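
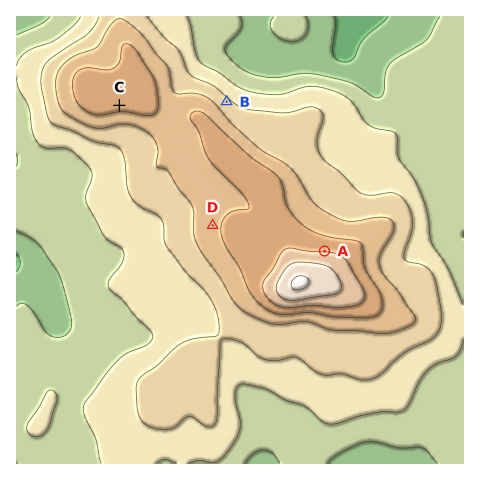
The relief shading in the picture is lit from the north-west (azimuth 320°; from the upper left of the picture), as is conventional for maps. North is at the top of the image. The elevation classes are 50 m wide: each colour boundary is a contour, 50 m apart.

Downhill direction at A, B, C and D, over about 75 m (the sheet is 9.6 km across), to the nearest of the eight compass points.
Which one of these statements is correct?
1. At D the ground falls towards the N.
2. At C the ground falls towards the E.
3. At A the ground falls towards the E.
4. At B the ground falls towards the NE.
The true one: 4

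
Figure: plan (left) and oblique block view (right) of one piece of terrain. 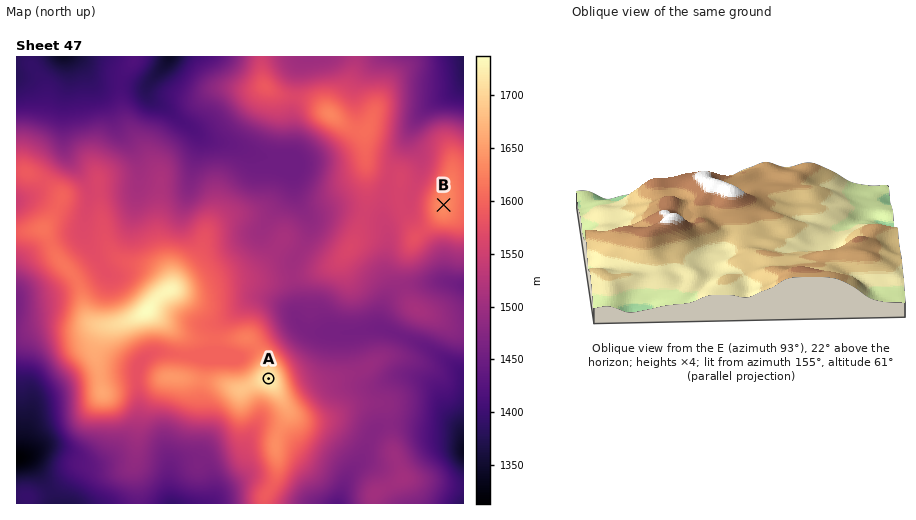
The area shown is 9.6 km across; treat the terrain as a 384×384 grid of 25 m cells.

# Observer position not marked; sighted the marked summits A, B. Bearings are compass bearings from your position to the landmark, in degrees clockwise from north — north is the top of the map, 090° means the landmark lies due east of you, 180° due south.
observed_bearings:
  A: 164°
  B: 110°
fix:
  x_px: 193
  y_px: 113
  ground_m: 1431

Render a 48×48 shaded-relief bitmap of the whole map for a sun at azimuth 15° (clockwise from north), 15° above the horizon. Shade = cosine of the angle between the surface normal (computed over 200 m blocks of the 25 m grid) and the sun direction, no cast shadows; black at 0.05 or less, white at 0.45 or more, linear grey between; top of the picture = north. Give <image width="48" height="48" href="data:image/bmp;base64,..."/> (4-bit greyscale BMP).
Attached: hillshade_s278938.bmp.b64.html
<image width="48" height="48" href="data:image/bmp;base64,Qk32BAAAAAAAAHYAAAAoAAAAMAAAADAAAAABAAQAAAAAAIAEAAATCwAAEwsAABAAAAAAAAAAAAAAABEREQAiIiIAMzMzAERERABVVVUAZmZmAHd3dwCIiIgAmZmZAKqqqgC7u7sAzMzMAN3d3QDu7u4A////AImYdlVVRFZmVERVVVeHZmVVVmeHZWZ3d6qYdlVURFVmVEVVVFiHZVVVZniIdmd3iMuoZVVVRFZmZVVlQ1eGZVVmZ4mZh4mZqsuodmZmZmd3ZmdlM1ZVZlZ3d4mYiau7vJmYh3dmd3eHd3d1RFVFZmZ3d3iHibzMzGd4h2VVZ3d3ZmdlRWVWd2Z3Z3d4iru7qmZmZDNFVmd2ZVVURWZnh2ZmZ3eImqqZmGZlQhEjRWZlVDMzNFZ4dmZ3d3eJmpmZh3dlQhABI1ZUMiEiI0V3ZniYh3d4iIiIh3dlRCEAE1VCERIiIjVVV5u6mId3iIiIdndmVDIRNVUyEjRDI0QzWd3LqYiIiIiHZndlRERGd2UyI1VTNVMSfO3KqZiJmZmHd3ZTIjRoqYZDRWZmeYUkrdypmIiJmZh3eFVCEBR5qYd3iJmazcmK3sqZmId4iYd3iEMhAAN4iIibvLu7zMvP/suqmZh3d3eIhzMhACV3dmeauqmZmZrf/su6qqmYiImYZUQyI0Z2VEVmZnd3dmjP/suqqqqqqpl1RGVERVZlQyISNXiId3nO7bqZmZmqqXZERXZVVmZmVCABR4mJmrvd25iIiIiYdkNFZ3dmd3iamFMkeIiJq83cuYd3dmd2VERniHdmeJve3KdnZVZ4mszLmHd2VVZmVWeJmXZmd5ve7cuXVFeJmaqodmZlRFVmZ4mqqlZWZovLvMy5ZomZmZiHZlVERWZmeJqqqkRERYqqmqvLu8upmYiId2VERnd3d4iZiDMzRpqpiIq83tupmZmYiHZVVnd2ZVZmVTNEaaqYd4ms3tuaqqmZiIh3dmZmVEVVRERWi7qIiZqs3cqaqqqYiImYh3ZmVEVVRERXq6mImqq83LmZqqqYiImZiHd2ZmVUM1VomZiImqqrzKmZmZmYiJmZmIiHd3dCIoiIiIiImqqqu6qqmIiJmZmImYiHeJdCJKqpiIiJqqqqu7u6mIiJqpiIiIiHeIdEVpqph4iJqqqqq7u7qZmZqph3d4h3eIdmeHiIiImJqZmZqqu6q7uqqph2Znd3iIiIiFZ4mqmJmZiJmaqqu7uqqZiHZmZ3iIiZmVZ5vcmJmYiImZmqu6qqmZiHZmZ4iImZmYis7rmaqZiJmpqrupmZiIiHdlZ4iZmZmavN7Kmru6mZqqqrqpiIiId2ZmeImqmIms3dy6vMy6mau6qqmYh3d2ZURWeIq6mIq93cyrzMypmry6qYiHZlVVMiJGeIq7mJvN3dy7zMuZq8y6h3dlQzMyEAJXiImrur3u7cu7zLqazMyodmZTIiMyABWJiImbze/93Luru7qs3cqGZmUyIjRDNGmqmZmZvf/7uqqqqqqsy5h2ZVQyNFZlaKy6qqmZm93amZmZmZmqqYd3ZVRFVWeIm8y6q7qZmau5mZmZmYiZiZmYh3d3d5u7zNyqvMupmJmoiJqpmIiHeKqZmqqpmrzMzMuqvMupiJmXiauqmIiHZ5qpq7upmsuqq7uqq8upiZmXibu6mIiHZ5qpq7qpmrqZmqqqq7y5mZmQ=="/>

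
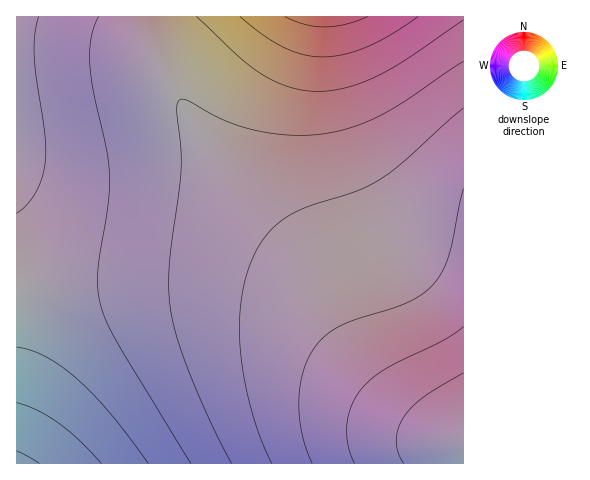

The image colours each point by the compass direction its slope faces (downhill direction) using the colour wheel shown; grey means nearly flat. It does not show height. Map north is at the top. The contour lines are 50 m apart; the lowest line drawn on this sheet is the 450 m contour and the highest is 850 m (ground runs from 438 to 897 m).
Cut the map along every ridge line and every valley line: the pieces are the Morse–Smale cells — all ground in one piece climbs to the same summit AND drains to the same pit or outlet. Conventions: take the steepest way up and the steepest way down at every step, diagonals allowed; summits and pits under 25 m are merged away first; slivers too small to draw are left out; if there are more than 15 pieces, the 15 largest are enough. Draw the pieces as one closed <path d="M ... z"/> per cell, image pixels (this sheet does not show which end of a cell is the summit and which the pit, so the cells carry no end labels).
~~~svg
<path d="M463 16l-312 1 0 11 6 25 27 55 48 66 79 93 34 67 21 34 14 17 31 30 29 17 19 6 5 0z"/><path d="M192 283l-75 1-101 7 1 173 447-1-1-23-31-9-35-21-46-43-27-33-18-18-15-11-18-8-23-7z"/><path d="M151 16l-135 1 0 273 130-7 46 0 46 5 35 9 18 8 15 11 18 18 27 33 46 43 33 20 18 6-20-9-17-12-31-30-14-17-21-34-34-67-79-93-48-66-27-55-4-18z"/>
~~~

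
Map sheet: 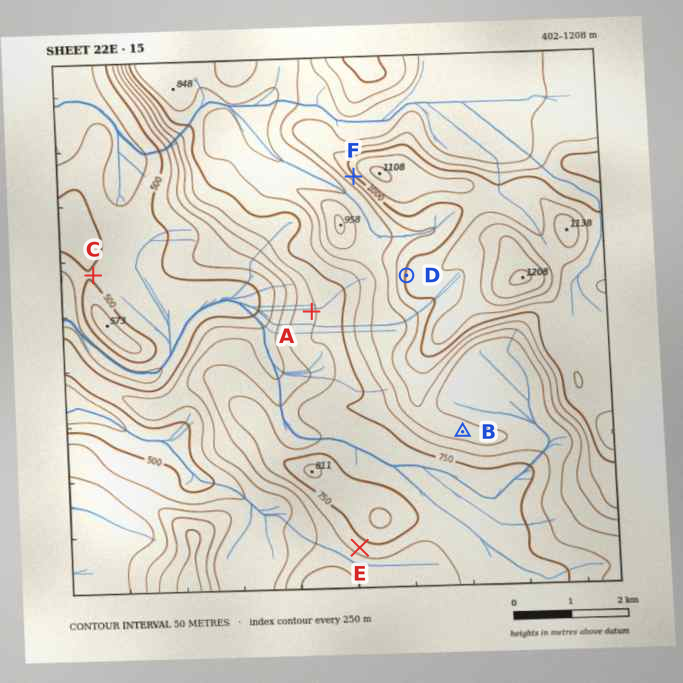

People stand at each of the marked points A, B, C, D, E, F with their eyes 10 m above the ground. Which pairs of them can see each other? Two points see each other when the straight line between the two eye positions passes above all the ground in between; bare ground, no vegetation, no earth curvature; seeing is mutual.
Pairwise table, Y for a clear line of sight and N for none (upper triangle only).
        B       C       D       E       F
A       N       Y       Y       N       N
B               N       N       N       N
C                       Y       N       Y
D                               N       Y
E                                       N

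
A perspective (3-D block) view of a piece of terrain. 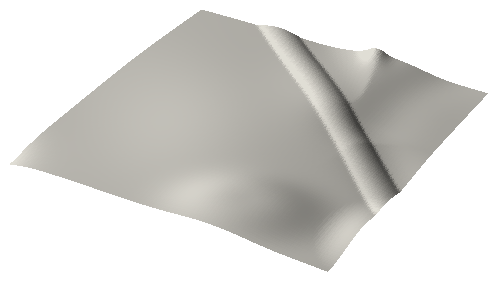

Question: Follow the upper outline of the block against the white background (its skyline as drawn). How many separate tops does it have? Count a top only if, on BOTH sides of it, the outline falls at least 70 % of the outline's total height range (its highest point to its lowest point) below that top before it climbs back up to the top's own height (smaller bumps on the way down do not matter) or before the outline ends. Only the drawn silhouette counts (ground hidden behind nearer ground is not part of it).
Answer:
0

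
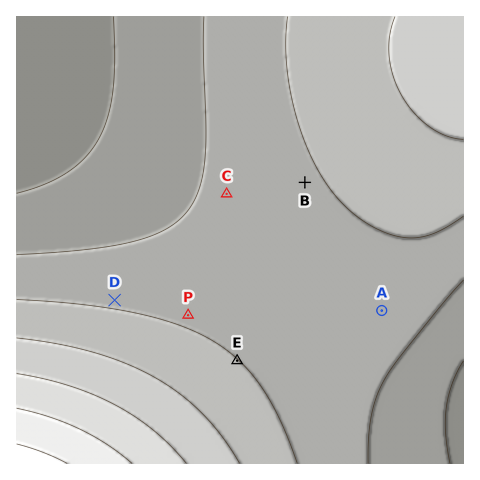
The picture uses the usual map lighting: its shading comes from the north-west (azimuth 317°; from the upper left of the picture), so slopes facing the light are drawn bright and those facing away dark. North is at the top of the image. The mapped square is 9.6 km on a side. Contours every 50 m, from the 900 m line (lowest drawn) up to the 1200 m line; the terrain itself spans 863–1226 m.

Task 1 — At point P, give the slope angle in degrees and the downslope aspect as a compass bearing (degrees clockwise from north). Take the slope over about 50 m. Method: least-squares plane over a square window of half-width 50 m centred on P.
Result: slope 2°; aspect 18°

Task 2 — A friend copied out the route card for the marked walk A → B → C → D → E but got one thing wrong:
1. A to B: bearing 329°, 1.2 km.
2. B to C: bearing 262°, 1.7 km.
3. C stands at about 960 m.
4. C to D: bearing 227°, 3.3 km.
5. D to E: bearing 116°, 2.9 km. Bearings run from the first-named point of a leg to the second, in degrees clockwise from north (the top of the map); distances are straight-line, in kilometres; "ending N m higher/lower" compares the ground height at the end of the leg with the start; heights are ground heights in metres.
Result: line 1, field distance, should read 3.2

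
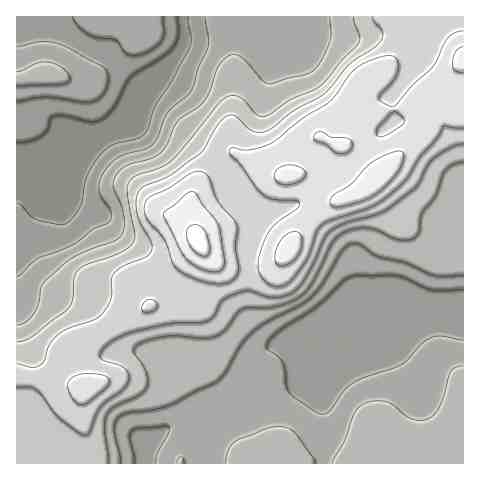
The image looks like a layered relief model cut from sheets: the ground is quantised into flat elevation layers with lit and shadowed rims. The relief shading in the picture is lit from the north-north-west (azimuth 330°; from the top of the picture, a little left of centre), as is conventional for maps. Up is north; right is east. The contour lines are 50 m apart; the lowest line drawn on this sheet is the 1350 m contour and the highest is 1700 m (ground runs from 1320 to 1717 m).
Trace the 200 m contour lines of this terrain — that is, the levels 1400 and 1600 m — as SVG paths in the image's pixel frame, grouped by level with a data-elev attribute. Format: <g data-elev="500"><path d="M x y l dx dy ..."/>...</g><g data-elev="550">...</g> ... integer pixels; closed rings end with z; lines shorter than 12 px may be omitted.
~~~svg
<g data-elev="1400"><path d="M134 463l0-8-4-17 2-7 6-3 29-2 2 1 0 4-11 22-2 10"/><path d="M463 340l-23-4-12 3-7 5-12 15-7 5-39 14-12 6-8 8-13 18-7 4-8-2-25-19-4-7-1-16-2-7-4-6-10-7-3-3 3-6 9-9 36-24 28-26 9-6 45-1 9 3 18 9 10 3 30-1"/><path d="M17 101l29-4 36 5 10-1 6-2 5-5 4-7 1-9-1-7-4-4-43-23-19-2-24 5"/><path d="M72 17l5 8 10 8 10 4 18 3 3 2 7 11 8 2 15-4 12-9 4-9-2-16"/><path d="M205 17l4 21-1 8-10 22-7 23-24 22-9 24-5 7-8 5-19 5-8 4-9 8-7 10-3 7 0 7 3 7 9 14 0 6-1 4-4 3-14 6-20 15-34 14-17 15-4 2"/></g><g data-elev="1600"><path d="M78 404l4 1 5-2 17-13 5-6-1-6-7-3-12-1-11 1-7 3-3 5 0 6 5 9z"/><path d="M144 312l6 0 5-3 2-3-1-4-5-3-5 2-4 6z"/><path d="M215 284l14-2 6-4 3-5 1-7-4-20 2-19-3-7-16-19-10-25-5-4-7-1-8 4-21 14-17 8-5 6-1 8 4 10 17 19 7 22 4 6 18 10z"/><path d="M379 137l-3-3 1-5 14-16 5-1 6 5 3 5-3 3-14 9z"/><path d="M463 31l-8 2-7 5-15 28-20 18-20 23-10-4-4-5 2-4 13-14 4-10 0-7-2-4-4-3-6 0-17 5-13 7-7 7-19 26-27 17-31 25-9 4-13 3-7 0-9-2-4 1 0 5 9 10 18 24 6 6 10 5 22 1 5 3-3 6-23 16-7 11-9 26 0 8 4 8 5 5 7 3 7 0 7-3 18-23 10-28 5-7 9-5 38-12 13-7 26-22 13-22 18-20 6-11 19 2"/></g>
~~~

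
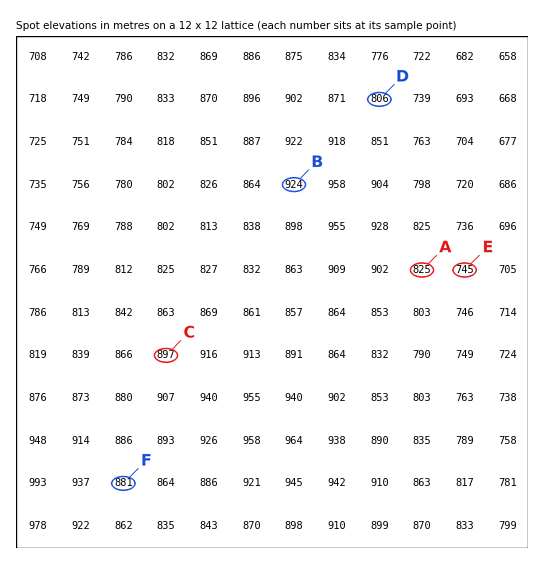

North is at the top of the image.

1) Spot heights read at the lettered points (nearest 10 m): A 830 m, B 920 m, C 900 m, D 810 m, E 750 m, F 880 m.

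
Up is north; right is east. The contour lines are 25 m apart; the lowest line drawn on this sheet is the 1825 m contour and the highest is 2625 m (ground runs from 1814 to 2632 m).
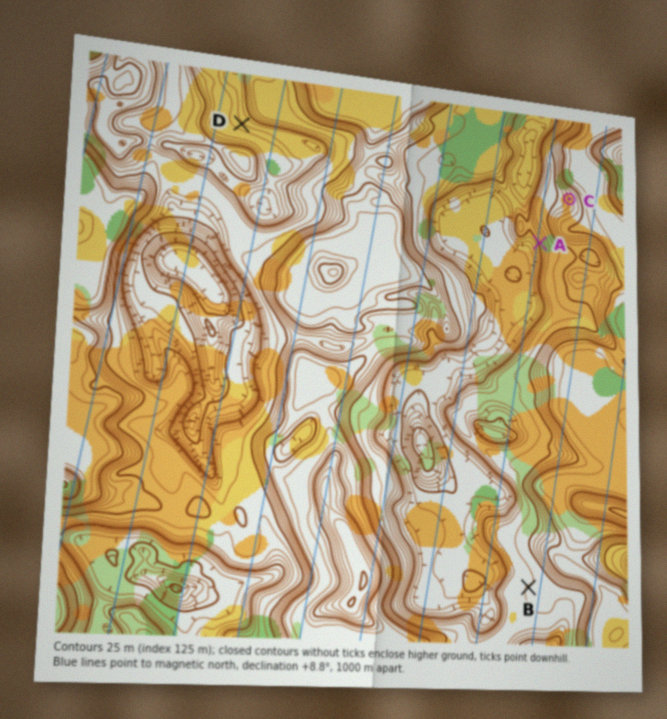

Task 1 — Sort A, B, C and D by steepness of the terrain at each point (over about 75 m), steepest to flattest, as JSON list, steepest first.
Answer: ["A", "C", "D", "B"]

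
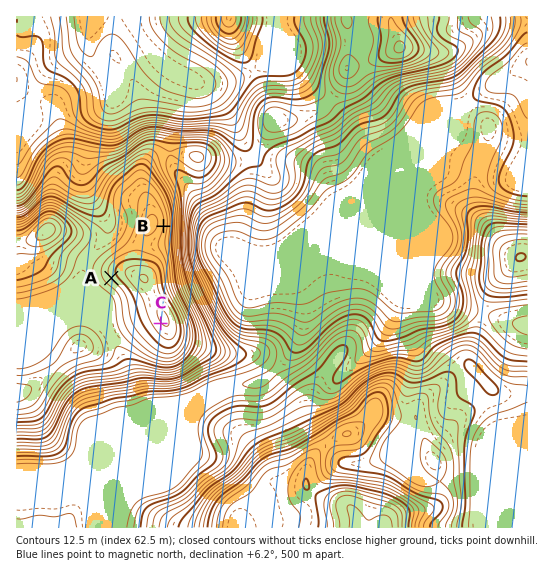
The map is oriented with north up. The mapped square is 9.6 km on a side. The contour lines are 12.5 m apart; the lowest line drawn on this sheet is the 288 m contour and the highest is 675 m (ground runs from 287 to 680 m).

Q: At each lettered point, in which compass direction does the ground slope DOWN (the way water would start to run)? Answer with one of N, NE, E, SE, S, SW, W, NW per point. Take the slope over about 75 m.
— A SW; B E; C SW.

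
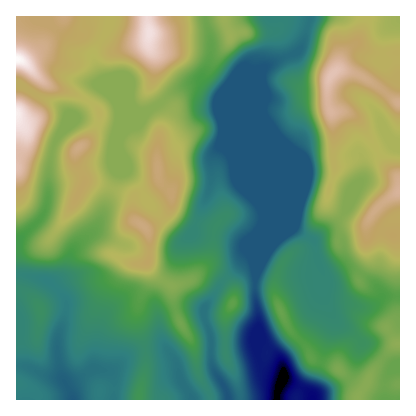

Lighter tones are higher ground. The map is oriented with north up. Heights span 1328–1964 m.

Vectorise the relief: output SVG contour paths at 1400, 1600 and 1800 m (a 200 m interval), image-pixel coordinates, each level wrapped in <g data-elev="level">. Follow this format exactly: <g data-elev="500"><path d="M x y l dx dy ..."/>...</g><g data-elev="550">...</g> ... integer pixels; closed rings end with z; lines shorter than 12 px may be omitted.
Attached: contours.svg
<g data-elev="1400"><path d="M257 400l-13-60 2-12 10-15 2-1 15 28 15 16 11 18 5 6 18 8 3 4 1 8"/></g><g data-elev="1600"><path d="M224 318l2 1 4-1 10-10 0-10-4-7-6 1-5 8-3 12z"/><path d="M16 256l20 7 16 1 16-3 21 7 4 4 0 10 4 6 24 14 2 16 5 5 6 3 8-2 5-6 6-12 5-1 6 6 7 15 5 8 14 16 4 2 2-1 2-5-1-8-10-26 0-8 3-6 12-8 4-6 7-14 1-7-3-3-4-2-25 3-8-1-4-6-1-10 2-6 13-15 4-9 9-32-2-28 12-24-1-6-10-11 1-11 7-14 24-28 14-13 11-5 4-4 1-8-7-14"/><path d="M325 16l-6 16-5 22-7 18-2 12 1 20 11 32 3 34-1 12-8 26-1 10 4 6 8 4 4 4 3 20 13 18 9 20 19 16 0 4-8 8-1 4 3 8 9 10 1 6-8 8-8 4-4-2-10-10-16 1-4-1-24-19-13-27-9-12-4-1-2 1-3 8 5 17 10 20 14 15 8 18 16 6 15 12 2 4 0 12"/></g><g data-elev="1800"><path d="M140 268l8 1 4-4 3-19 6-24-29-19-4 3-3 6-3 12 3 6 12 6 5 8 2 6-1 6-4 2-8 4-2 2 3 2z"/><path d="M164 216l6 0 6-7 6-20 1-9-3-11-8-7-2-4-5-24-3-4-2-1-6 4-8 19 1 28 2 8 11 16z"/><path d="M68 212l6-1 5-5 14-24 0-4-5-14 7-16 1-6-1-6-3-3-8 1-8 4-7 6-3 6 0 14 8 16-6 25-1 5z"/><path d="M16 203l6-4 4-6 18-55 7-18 0-10-7-12 23-4 3-2 0-2-9-11-1-5 12-8-3-10 1-6 16-6 7-6 3-8 2-14"/><path d="M400 163l-12 0-4 3-1 20-17 20-8 14-2 8 3 16 5 5 4 0 14-6 12 8 6 0"/><path d="M400 66l-4 1-6 5-4 1-6-2-7-5-4-6 4-6 0-4-7-18-4-2-4-1-12 6-10-1-4 2-14 34-1 10 2 32 13 36 6-4 12-15 12-2 3-3-1-10-11-16 0-4 3-3 8 1 10 5 8 6 12 14 6 2"/><path d="M121 17l-1 9-14 22 0 6 4 3 14 2 10 5 9 8 9 13 4-2 29-27 1-28-2-12"/></g>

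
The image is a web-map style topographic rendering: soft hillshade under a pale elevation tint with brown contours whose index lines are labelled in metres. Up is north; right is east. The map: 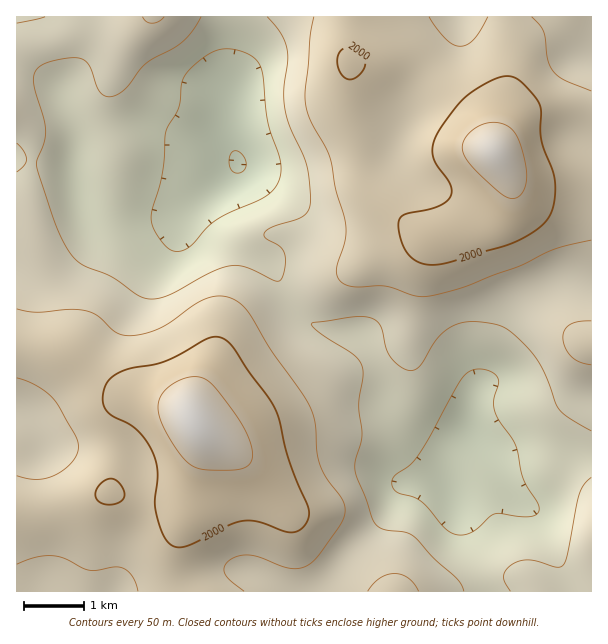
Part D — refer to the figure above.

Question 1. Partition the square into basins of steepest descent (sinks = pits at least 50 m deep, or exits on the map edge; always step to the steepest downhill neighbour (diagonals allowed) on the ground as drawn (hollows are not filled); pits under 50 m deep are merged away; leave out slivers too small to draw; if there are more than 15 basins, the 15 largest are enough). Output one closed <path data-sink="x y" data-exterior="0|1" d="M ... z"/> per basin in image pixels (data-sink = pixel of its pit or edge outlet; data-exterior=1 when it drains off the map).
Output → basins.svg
<path data-sink="237 162" data-exterior="0" d="M591 16l-574 0-1 328 52 10 39 30 13 6 12 1 42 13 17 12 2-14 15-25 15-35 7-10 13-12 51-28 54-20 48-28 21-6 29-2 28-7 15-7 16-16 5-11 0-13 2 9-1 34 15 36 20 35 18 25 18 19 9 3z"/><path data-sink="471 432" data-exterior="0" d="M510 182l0 13-5 11-16 16-15 7-28 7-29 2-21 6-15 8-21 14-66 26-51 28-13 12-7 10-7 20-23 40-1 17 6 9 47 32 15 16 26 33 6 10 12 44 10 18 12 11 266-1 0-247-10-4-18-19-18-25-20-35-15-36 1-34z"/><path data-sink="24 414" data-exterior="0" d="M21 344l-5 1 1 167 31 0 33-8 27-11 7-17 7-45 5-11 8-8 11-4 36 2-8-6-31-10-27-6-18-10-30-24z"/>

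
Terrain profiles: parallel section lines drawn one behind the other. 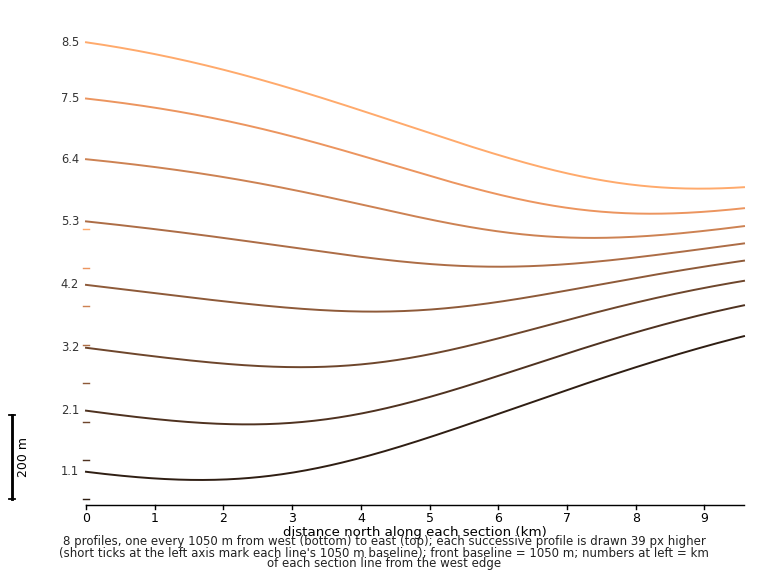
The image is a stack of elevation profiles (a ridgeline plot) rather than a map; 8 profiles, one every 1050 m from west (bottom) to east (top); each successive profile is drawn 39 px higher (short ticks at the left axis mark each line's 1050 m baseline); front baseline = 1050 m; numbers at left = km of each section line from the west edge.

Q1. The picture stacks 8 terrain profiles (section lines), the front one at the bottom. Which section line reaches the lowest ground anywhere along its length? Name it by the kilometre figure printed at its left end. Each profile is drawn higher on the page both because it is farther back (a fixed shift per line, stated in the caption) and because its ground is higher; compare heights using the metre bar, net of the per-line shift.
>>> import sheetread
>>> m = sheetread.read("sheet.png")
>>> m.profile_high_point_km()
1.1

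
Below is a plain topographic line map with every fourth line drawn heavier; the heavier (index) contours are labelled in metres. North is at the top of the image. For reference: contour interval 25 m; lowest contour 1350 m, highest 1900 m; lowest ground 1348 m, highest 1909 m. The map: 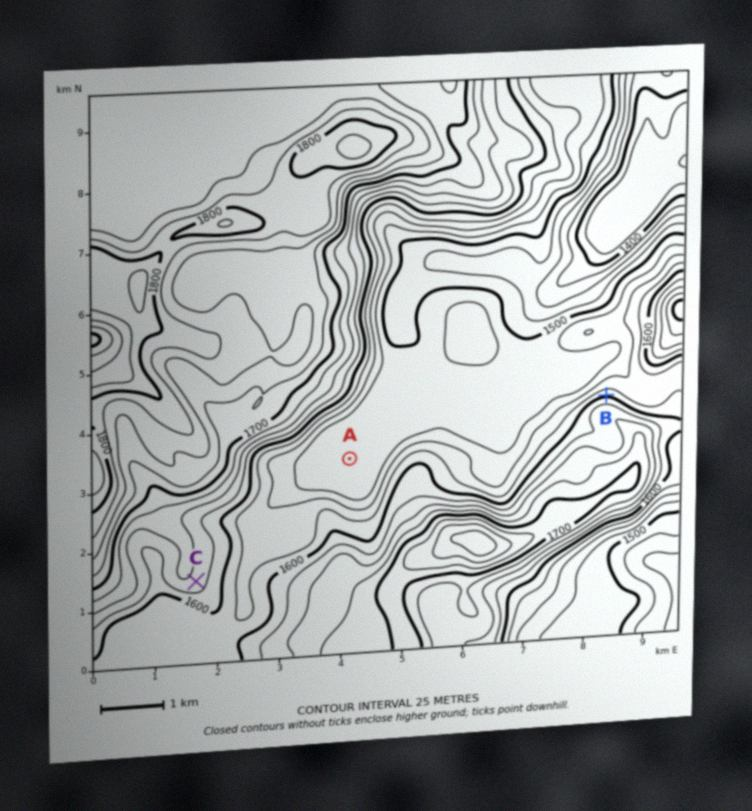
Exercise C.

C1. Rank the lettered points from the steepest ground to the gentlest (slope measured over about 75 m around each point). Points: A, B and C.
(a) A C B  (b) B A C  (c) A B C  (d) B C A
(d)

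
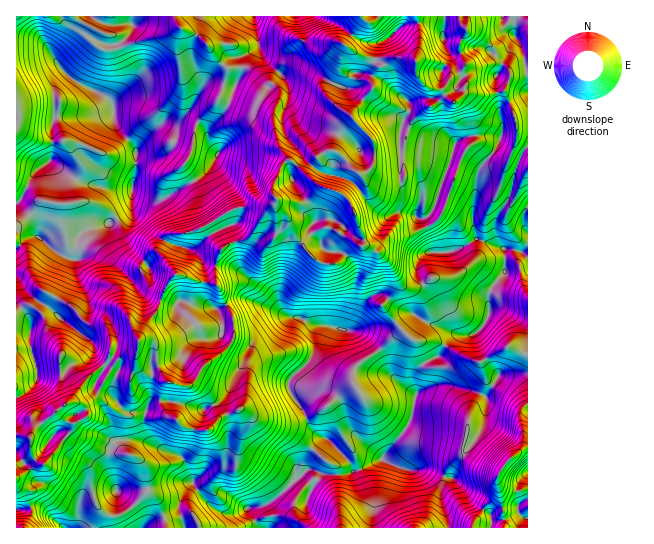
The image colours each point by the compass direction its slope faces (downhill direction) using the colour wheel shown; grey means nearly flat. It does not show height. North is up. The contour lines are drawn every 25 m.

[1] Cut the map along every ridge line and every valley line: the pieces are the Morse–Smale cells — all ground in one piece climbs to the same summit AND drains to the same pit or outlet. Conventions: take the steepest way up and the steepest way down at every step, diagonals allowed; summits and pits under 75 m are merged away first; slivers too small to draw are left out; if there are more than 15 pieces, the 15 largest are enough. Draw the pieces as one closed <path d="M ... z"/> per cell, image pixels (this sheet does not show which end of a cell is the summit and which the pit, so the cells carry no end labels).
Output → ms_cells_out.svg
<path d="M174 16l-158 1 1 380 8-4 11-11 2-7 25-2 7-8 15-6 7-8 0-9-30-22-11-11 0-3 18-36 10-33 11-9 25-8 11-7 5-8 2 9 25 23 16 8 17 4 14 14 8 2 3 0 4-14 6-6 23-8 16-24 10-10 1 3 11 9 9 22 12 16 13 10 14 1 19-19 3-1 5 3 2-2 0-8-5-10-6-18-6-11 17-15 0-5-4-4 9-3 6-12 0-13-3-7-20-22 0-4 11-14-14-11-10-1-37-18-11 0-9 6-4-3-6 11-5 1-18-16-22 0-8-7-20-25-17-7z"/><path d="M527 16l-59 1-1 14-7 11 0 9 5 12-2 11 4 9-4 12-8 6-5-1-5-5-7 4-19 0-10 2 0 9-6 10-5-4-12 0-5-3-16-13-13 13 1 6 20 23 2 17-4 10-11 5 4 4 0 5-17 15 6 11 6 18 5 10 0 8 14 7 11 11 4 8 3 16-13 19 18 23-20 20-25 17-4 8 3 12-12 6-28 23-24 8-32-3-16-11-18 6-8 6 0-6-4-10-12 4-30-8-20 2-7 14 0 12 4 10 7 7-16-6-20 0-7 6-3 7 0 17 7 20-31 9-6 8 0 15-4 6 184 0-11-19 14-2 8-4 32-28 11 12 6-14 27 2 19-7 19-11 27-36 5-24-3-15 7-15 5-4 14-7 12-19 6-2 16 0 11-10 5-11 0-21 4-8 11-11 0-24 10-1 14 5z"/><path d="M514 249l-10 1 0 24-11 11-4 8 0 21-5 11-11 10-16 0-6 2-11 18-15 8-8 8-4 11 3 15-5 24-28 37 22 11 17 0 9 6 9 8 1 18 6 13 2 14 79-1 0-272z"/><path d="M275 203l-10 10-12 20-6 6-16 4-11 8-4 14 18 3 9 5 31 24 7 13 8 7-7 3-30 23-25 52-14 11 5 14 4-4 17-7 7 2 13 9 11 0 8 3 13 0 22-7 30-24 10-4 2-3-3-11 4-8 25-17 20-19-18-24 13-19 0-8-7-16-11-11-12-7-4 2-5-3-22 20-10 0-7-3-10-8-12-16-9-22-11-9z"/><path d="M103 225l-13 3-11 9-10 33-18 36 0 3 11 11 30 22 4 16 8 8 0 4-9 15 3 4 20-30 7-4 9 0 3-3-1 10 9 11 18 4-6-11-2-23-5-3-11-1 22-38-22-10-30-33-12-20 0-4z"/><path d="M102 391l-3 0-10 10-9 2 7 8 0 6-15 8-1 6-24 31-16 6-15 10 1 8 8 7 6 14 12 1 20 20 11 0 3-3 2-18 6-8 31-9-7-20 0-17 8-12 22-1 14 5-5-6-4-10 0-15-19-3-16-18z"/><path d="M162 300l-23 39 11 1 5 3 2 23 7 12-7-3-12-2-9-11 1-10-3 3-9 0-8 4-18 31 10 3 16 18 18 2 2 3 3-10 6-5 17 0 34 8 8-4-4-10-10-8-8-2 10-16 8-8 13-8 10-11 0-27-6-10-7 3-2 2 6 15-2 10-8 4-10 0-7-13-19-19 0-3-3 1z"/><path d="M94 349l-9 10-15 6-7 8-25 2-2 7-11 11-9 5 1 79 20-12 8-1 26-33 1-6 15-8 0-6-7-8 9-2 8-7 2-4-4-5 9-15 0-4-9-11z"/><path d="M375 463l-29 12-27-2-6 14-11-12-32 28-8 4-14 2 13 19 110 0 4-22-2-39z"/><path d="M131 205l-5 8-25 15-4 10 12 20 30 33 22 9 4-13 10-12 7 0 21 8 13 0-1-18-10-2-14-14-17-4-16-8-25-23z"/><path d="M382 459l-9 8 2 39-3 8 0 13 75 1 1-9-7-18-1-18-9-8-9-6-17 0z"/><path d="M318 16l-63 1 5 33 11 17 6 4 9-7 11 0 10 4 12-1 8-6 12-17 6 0 7-9-13-10z"/><path d="M250 300l-13 0-10 5 6 14-1 23-10 11-13 8-8 8-9 14 11 6 6 6 5 10 13-10 25-52 30-23 7-3z"/><path d="M254 16l-79 1 1 5 6 7 19 8 24 30 24 1 16 15 6 1 6-13-8-6-9-15z"/><path d="M434 23l-15 0 1 22-4 12 0 16 9 12 9 4 7 0 5 6 10-8 5-12-17-32-3-16z"/>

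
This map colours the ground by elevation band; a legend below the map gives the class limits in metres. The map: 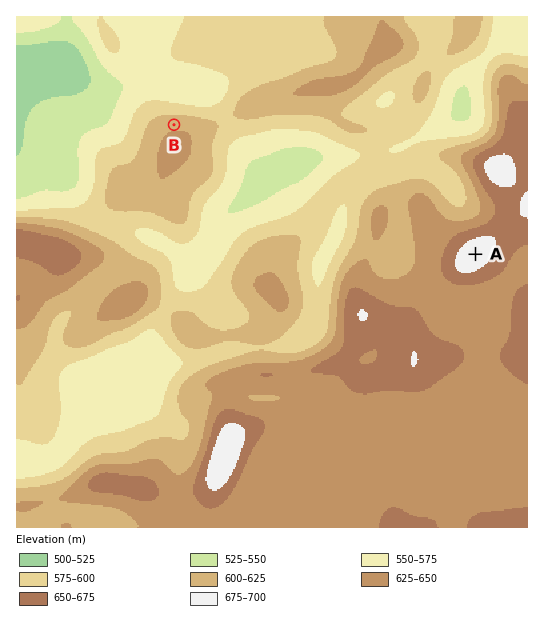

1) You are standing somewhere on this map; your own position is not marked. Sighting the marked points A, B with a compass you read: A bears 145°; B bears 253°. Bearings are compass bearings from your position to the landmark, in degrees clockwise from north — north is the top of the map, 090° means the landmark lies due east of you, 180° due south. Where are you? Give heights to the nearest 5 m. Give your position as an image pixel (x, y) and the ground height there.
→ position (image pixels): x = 348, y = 72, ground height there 620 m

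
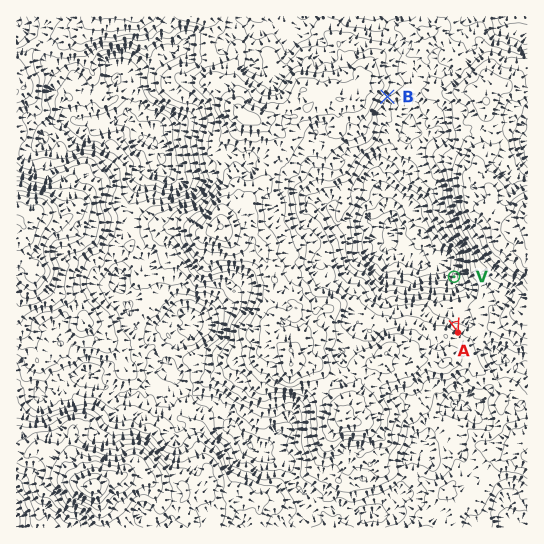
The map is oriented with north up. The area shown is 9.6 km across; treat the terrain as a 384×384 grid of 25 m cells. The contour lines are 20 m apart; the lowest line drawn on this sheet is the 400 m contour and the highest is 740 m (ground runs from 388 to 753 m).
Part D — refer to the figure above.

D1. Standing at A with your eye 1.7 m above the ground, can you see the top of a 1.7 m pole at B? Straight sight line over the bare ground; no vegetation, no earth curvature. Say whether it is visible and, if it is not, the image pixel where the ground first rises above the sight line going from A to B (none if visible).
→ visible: true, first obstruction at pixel None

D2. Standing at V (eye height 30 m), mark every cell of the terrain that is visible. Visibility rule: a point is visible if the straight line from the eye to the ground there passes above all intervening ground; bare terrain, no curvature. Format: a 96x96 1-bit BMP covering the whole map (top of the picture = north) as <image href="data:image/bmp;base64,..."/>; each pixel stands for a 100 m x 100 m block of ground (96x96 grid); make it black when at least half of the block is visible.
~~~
<image width="96" height="96" href="data:image/bmp;base64,Qk2+BAAAAAAAAD4AAAAoAAAAYAAAAGAAAAABAAEAAAAAAIAEAAATCwAAEwsAAAIAAAAAAAAA////AAAAAAAAAAAAAAAAAAAAAAAAAAAAAAAAAAAAAAAAAAAAAAAAAAAAAAAAAAAAAAAAAAAAAAAAAAAAAAAAAAAAAAAAAAAAAAAAAAAAAAAAAAAAAAAAAAAAAAAAAAAAAAAAAAAAAAAAAAAAAAAAAAAAAAAAAAAAAAAAAAAAAAAAAAAAAAAAAAAAAAAAAAAAAAAAAAAAAAAAAAAAAAAAAAAAAAAAAAAAAAAAAAAAAAAAAAAAAAAAAAAAAAAAAAAAAAAAAAAAAAAAAAAAAAAAAAAAAAAAAAAAAAAAAAAAAAAAAAAAAAAAAAAAAAAAAAAAAAAAAAAAAAAAAAAAAAAAAAAAAAAAAAAAAAAAAAAAAAAAAAAAAAAAAAAAAAAAAAAAAAAAAAAAAAAAAAAAAAAAAAAAAAAAAAAAAAAAAAAAAAAAAAAAAAAAAAAAAAAAAAAAAAAAAAAAAAAAAAAAAAAAAAAAAAAAAAAAAAAAAAAAAAAAAAAAAAAEAAAAAAAAAAAAAAAPwAAAAAAAAAAAAAAPwAAAAAAAAAAAAAAfwAMAAAAAAAAAAAAM4AcQAAAAAAAAAAACcAfwAAAAAAAAAAAD8APwwAAAAAAAAAAD8AA3wAAAAAAAAAAAEAAfgAAAAAAAAAAAGDgPAAAAAAAAAAAAHHwOAAAAAAAAAAAAHnF+AAAAAAAAAAAOH/H//gAAAAAAAAAPHvv//gAAAAAAAAADPPv//wAAAAAAAABHPP///wAAAAAAAABPf////gAAAAAAAADeH////AAAAAAAAAD+H/n//AAAAAAAAAH8P/3//tAAAAAAAAHvP////8AAAAAAAAGP/////8AAAAAAAAH///7//8AAAAAAAAH///z//oAAAAAAAcP///z//AAAAAAAAe+5//x//AAAAAAAA845//x//AAAAAAAAY44//3//AAAAAAAAQ447/7v+AAAAAAAAA55x/5A+AAAAAAAAAx5h//gQAAAAAAAAAx9g//wAAAAAAAAAA//j//4AAAAAAAAAA3////4AAAAAAAAAAH////8AAAAAAAAAAH///+SAAAAAAAAAAD/3/+CAAAAAAAAAAD///+DAAAAAAAAAACf9//DAAAAAAAAAAAf8//AAAAAAAAAAAD9///AAAAAAAAAAAB8f/wAAAAAAAAAAAA8H/wAAAAAAAAAAD/kD/wAAAAAAAAAAD/8D/wAAAAAAAAAAD/cB/wAAAAAAAAAAAfHD/4AAAAAAAAAAACDj/gAAAAAAAAAAAAD7/wAAAAAAAAAAAAAP/wAAAAAAAAAAAAAAH8AAAAAAAAAAAAAAH8AAAAAAAAAAAAAAB8AAAAAAAAAAAAAAAcAAAAAAAAAAAAAACAAAAAAAAAAAAAAAAAAAAAAAAAAAAAAAAAAAAAAAAAAAAAAAAAAAAAAAAAAAAAAAAAAAAAAAAAAAAAAAAAAAAAAAAAAAAAAAAAAAAAAAAAAAAAAAAAAAAAAAAAAAAAAAAAAAAAAAAAAAAAAAAAAAAAAAAAAAAAAAAAAAAAAAAAAAAAAAAAAAAA="/>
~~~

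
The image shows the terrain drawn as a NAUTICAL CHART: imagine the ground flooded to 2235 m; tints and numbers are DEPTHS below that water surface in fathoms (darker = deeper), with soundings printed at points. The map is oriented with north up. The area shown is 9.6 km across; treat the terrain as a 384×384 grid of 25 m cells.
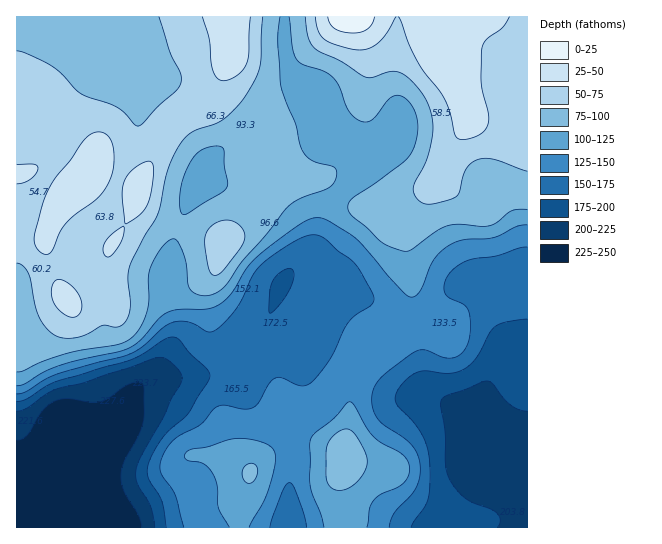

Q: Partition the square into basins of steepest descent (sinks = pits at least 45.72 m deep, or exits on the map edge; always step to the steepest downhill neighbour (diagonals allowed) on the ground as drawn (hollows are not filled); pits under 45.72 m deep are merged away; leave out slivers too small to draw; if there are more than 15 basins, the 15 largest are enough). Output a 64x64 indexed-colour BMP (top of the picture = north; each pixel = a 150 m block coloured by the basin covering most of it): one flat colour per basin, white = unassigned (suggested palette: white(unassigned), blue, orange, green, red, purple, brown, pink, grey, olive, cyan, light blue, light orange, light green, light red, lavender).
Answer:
<image width="64" height="64" href="data:image/bmp;base64,Qk12CAAAAAAAAHYAAAAoAAAAQAAAAEAAAAABAAQAAAAAAAAIAAATCwAAEwsAABAAAAAAAAAA////ALR3HwAOf/8ALKAsACgn1gC9Z5QAS1aMAMJ34wB/f38AIr28AM++FwDox64AeLv/AIrfmACWmP8A1bDFABERERERERERERERERERMzMzMzMzIiIiIiIiIiIiIiIiEREREREREREREREREREzMzMzMzMiIiIiIiIiIiIiIiIRERERERERERERERERETMzMzMzMyIiIiIiIiIiIiIiIhEREREREREREREREREREzMzMzMzIiIiIiIiIiIiIiIiERERERERERERERERERETMzMzMzMiIiIiIiIiIiIiIiIRERERERERERERERERERMzMzMzMyIiIiIiIiIiIiIiIhEREREREREREREREREREzMzMzMzMiIiIiIiIiIiIiIiERERERERERERERERERERMzMzMzMyIiIiIiIiIiIiIiIREREREREREREREREREREzMzMzMzIiIiIiIiIiIiIiIhEREREREREREREREREREREzMzMzMiIiIiIiIiIiIiIiERERERERERERERERERERERMzMxESIiIiIiIiIiIiIiIRERERERERERERERERERERERERERIiIiIiIiIiIiIiIhEREREREREREREREREREREREREREiIiIiIiIiIiIiIiERERERERERERERERERERERERERERIiIiIiIiIiIiIiIREREREREREREREREREREREREREREiIiIiIiIiIiIiIhERERERERERERERERERERERERERESIiIiIiIiIiIiIiERERERERERERERERERERERERERERIiIiIiIiIiIiIiIREREREREREREREREREREREREREREiIiIiIiIiIiIiIhERERERERERERERERERERERERERESIiIiIiIiIiIiIiERERERERERERERERERERERERERERIiIiIiIiIiIiIiIRERERERERERERERERERERERERERESIiIiIiIiIiIiIhERERERERERERERERERERERERERERIiIiIiIiIiIiIiERERERERERERERERERERERERERERESIiIiIiIiIiIiIRERERERERERERERERERERERERERERESIiIiIiIiIiIhEREREREREREREREREREREREREREREREiIiIiIiIiIiERERERERERERERERERERERERERERERERIiIiIiIiIiIRERERERERERERERERERERERERERERERESIiIiIiIiIhERERERERERERERERERERERERERERERERIiIiIiIiIiEREREREREREREREREREREREREREREREREiIiIiIiIiIRERERERERERERERERERERERERERERERESIiIiIiIiIhERERERERERERERERERERERERERERERERIiIiIiIiIiEREREREREREREREREREREREREREREREREiIiIiIiIiIRERERERERERERERERERERERERERERERESIiIiIiIiIhERERERERERERERERERERERERERERERERIiIiIiIiIiEREREREREREREREREREREREREREREREREiIiIiIiIiIRERERERERERERERERERERERERERERERESIiIiIiIiIhERERERERERERERERERERERERERERERERIiIiIiIiIiEREREREREREREREREREREREREREREREREiIiIiIiIiIRERERERERERERERERERERERERERERERESIiIiIiIiIhEREREREREREREREREREREREREREREREREiIiIiIiIiERERERERERERERERERERERERERERERERESIiIiIiIiIREREREREREREREREREREREREREREREREREiIhERIiIhERERERERERERERERERERERERERERERERERIhERESIiEREREREREREREREREREREREREREREREREREREREREiIRERERERERERERERERERERERERERERERERERERERERIhEREREREREREREREREREREREREREREREREREREREREiERERERERERERERERERERERERERERERERERERERERESIRERERERERERERERERERERERERERERERERERERERESIhERERERERERERERERERERERERERERERERERERERESIhERERERERERERERERERERERERERERERERERERERERERERERERERERERERERERERERERERERERERERERERERERERERERERERERERERERERERERERERERERERERERERERERERERERERERERERERERERERERERERERERERERERERERERERERERERERERERERERERERERERERERERERERERERERERERERERERERERERERERERERERERERERERERERERERERERERERERERERERERERERERERERERERERERERERERERERERERERERERERERERERERERERERERERERERERERERERERERERERERERERERERERERERERERERERERERERERERERERERERERERERERERERERERERERERERERERERERERERERERERERERERERERERERERERERERERERERERERERERERERERERERERERERERERERERERERERERERERERERERERERERERERERERERERERERERERERERERERERERERERERERERERERERERERERERERERERERERERERERERERERERERERERERERERERERERERERERERERERERERERERER"/>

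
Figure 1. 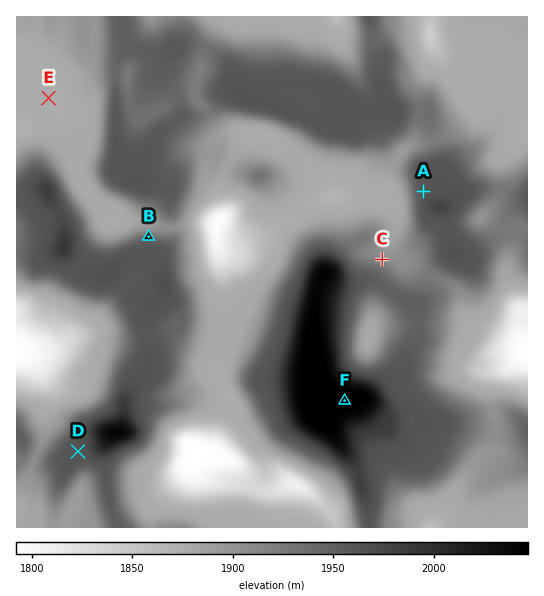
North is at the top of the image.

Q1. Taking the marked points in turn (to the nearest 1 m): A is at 1962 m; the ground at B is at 1934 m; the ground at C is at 1914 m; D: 1963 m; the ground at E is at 1875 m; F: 2046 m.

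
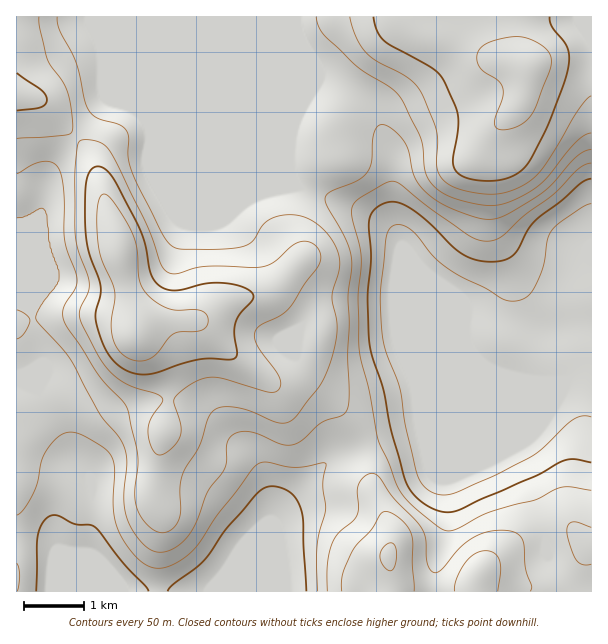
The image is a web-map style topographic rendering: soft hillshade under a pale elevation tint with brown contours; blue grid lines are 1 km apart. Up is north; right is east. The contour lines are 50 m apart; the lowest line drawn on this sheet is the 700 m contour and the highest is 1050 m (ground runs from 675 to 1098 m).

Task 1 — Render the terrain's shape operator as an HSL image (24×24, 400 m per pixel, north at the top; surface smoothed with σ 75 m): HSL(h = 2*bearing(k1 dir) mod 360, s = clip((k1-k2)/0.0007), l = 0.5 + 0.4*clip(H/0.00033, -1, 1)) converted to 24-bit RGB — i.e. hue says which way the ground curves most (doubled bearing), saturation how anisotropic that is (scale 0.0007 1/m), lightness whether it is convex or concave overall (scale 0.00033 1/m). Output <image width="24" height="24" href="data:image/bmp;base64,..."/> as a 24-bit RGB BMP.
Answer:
<image width="24" height="24" href="data:image/bmp;base64,Qk32BgAAAAAAADYAAAAoAAAAGAAAABgAAAABABgAAAAAAMAGAAATCwAAEwsAAAAAAAAAAAAA7OeZFx1if3+AgHR8UBEw4MIAk6gLJ2QgRX9nf4B/f3+AFw9UP1eY9fbTkUSP2/CKVNmXAA9z5rXd6tbAWHCZQ22rnlqxnWhf6cGDHBtXf3JUWBhFnDh/4cmkztaVQLhvGXJhYn98fn2AGRBbRsC51dyqoXTS9PDXhsRcABwzVsLI89jZ0XXEPkFzbz9wuKyS3LNENyJVnH9sIxWRvWO/4uTA6+zfjpi3PGVvH2NIYXx8HyJiQsV5eL9wkVCL9/jT1tn0ABbMJ3akyp991XeipDTJZFawmL6oy7N5LkKDermpAwV1x3PR6vTXvtCuxWu4sl2tRIN+KUJKO1heU6hDbns7ZKo91f/MO4ytNxFRPUB0p4uGwnmfqk6+kqO8kJ+zxaqWR3OyYH6ZCQ03S5G7/fLOtKhbhlNvtoCciWOkNSlYO4NPOrh+Y5O5tuu12/+NIxAfJxATJ1cbOXEmk4lYrGytuKSLj5RxuKBuYW9UVjREHyA7H1c4/+KYy7BfUpFycJulwjm+gy6Tg8JwJJdWKmculuox8N2GKwlJcGB+e4B6UXxIJmkeQmc3t5dlo31hqn5/olSWYDZ9UVGWJX+g4/HQ5tvWhXq0ZjlWVSE5mFpQrtiQSm2CTYZjc/BdnsZWMA5SfHqAf4B/f4B/e4B7PHRQVJFAtKVwmHqZnlipVkywbFSeNJdTdOA13bZpkEJgmzKWeUeak8Sjr8ykTlCTc8iqmtqTgFOTLxtif3+Af4B/f4B/f4B/fYB/SoNmoLBhhW14eWeSgzaIhRs9xqscWbEHjqseb0s4VjhCXapum+bHqovHjXKva8KEiceOYT6cSyd5f3+AgIB/gH9/gH58gH94coF1hJlmZIhaZkBeUxVKvDaE6uHHrOW6S4C0j1iaYrvItPvpV6LOlzSG2aSGatVgTbJqPhZZdFF/gIB/gH9/h19olpVibZuMeYWSfYx9hWieZB90UTGIf7fP4e3eycnjXjPAkYu/mOW0W5QzLxcUTXxr38mq2uWmOHxyGww+fnuAgH9/d3CCh3ehkqudbISKb4FrjYx3a06dHQzvipDvi7PW1Oiom6nXY1LtvLHb0Y+psS6UY1mnKpxeXM5J8eS3Pj6KEQtMf3+AgH9/b3B/kJNknH9ahXxlbYh6iodud4CAFF9hXCQ5skkP1f+LHvVzHymZxYO70p3bu5nsy5vqxX2pVJJA8PVhNF53CxFFf3+AgHFzdz47hoVEmqVYZ6BtZoONf3qPf3+AOBZPRhc8yt+G5//ME7JcChopZKhooYF6p1GTujen75u/ya3Q1+fOXUu5BhJLgWR6fidGoFRBma1LWcZHVq97V3WFcHV9fn2AJAJiYFbA2vLP5//MNFvSDR5UXnU3blM2eDczZnRLoMaM7OzfzKquvDKwGg1BViZJiz9Xr5V7wseVeNRfOoNWSGBlZnZxUIk+Bgo9dmCf5P7N4f/MZRt+Nws4enNPT3FDQZF5k7G2gL9/0r5ZtD8gcxQhKg8pPhwzjnE0n68t3c4h7+YMMEoTFEYYOmlIarqKBA8vT6yM5v/MweV8LgAzfVR/gIB/f4B/WYNdU4Ivjn0rqz8GljYNjlE6JRt2aByqzIKWwbiIs8aL3bSfprt4GaBgE0FCpG1ECRssKu+I7P/MsyUgJwgzf3+AgIB/gIB/f4B/f4B/e0iLxYOezbvVprTWAQy6FgbW39ju5dzvxszm287q8drtiXPACRAqlWd7NpGZC/9u8PF23SVcIipuf3+AgH9/gH9/gH9/f3+APT+CvK+VtcGVom6QNhRXIUNYX7lZyLKYyJWPp4tnzZ2A34XJIwCgdIOOf8qbJ/+eQ6Kw4VaZei+Nf3+AgH9/gH9/gH9/f3+AQWWBwqOMxLmgk0mXURt4UnOaUK5VaLBRvYKK2I+owciMjGyhQRm4nrfe1uvlW62MIw4mfVY/gHx9gH9/gH9/gH9/gH9/f3+AdYCAN5ljx41seSJUWjNXVolafp1zgKdkVYNJuIFn58ipYWmLLTObbLhbta5os0Z5Nydwf3+AgH9/gH9/gH9/gH9/gH9/f3+Af3+AVVp3jSsmhiE6dYlWTZxbTKJQe5xyn3iXXqqK5dG1g62yHDp/nrtvWZ5ym1ibYDyDf3+AgH9/gH9/gH9/gH9/f4B/f3+AgHmAeyVaikeJq4u6oK27gKC0f7+0VrWxf7C1f6y8v9O81LPaOxGguMxnTm5DVTZRe2SAgH9/gH9/gH9/gH9/f3+AgIB/f3+AXESBsGK/Z365hYmvt6exh7Gwfp+NbIp6ZodYfpNHqM8id3EqZidj"/>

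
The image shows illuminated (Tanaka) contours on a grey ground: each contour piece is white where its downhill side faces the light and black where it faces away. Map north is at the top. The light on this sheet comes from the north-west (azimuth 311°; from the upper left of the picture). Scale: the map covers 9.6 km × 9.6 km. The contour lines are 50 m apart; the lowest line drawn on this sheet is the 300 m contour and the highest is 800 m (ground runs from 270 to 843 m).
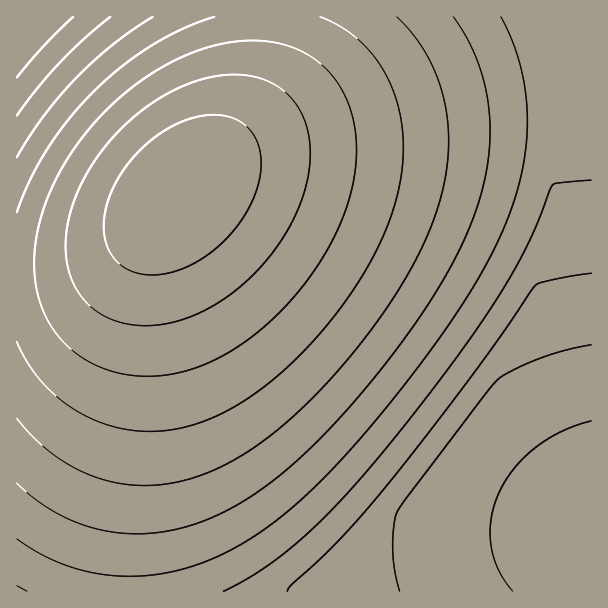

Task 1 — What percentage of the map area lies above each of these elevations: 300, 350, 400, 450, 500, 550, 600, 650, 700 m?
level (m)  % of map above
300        96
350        89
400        84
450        79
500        69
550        59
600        49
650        37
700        24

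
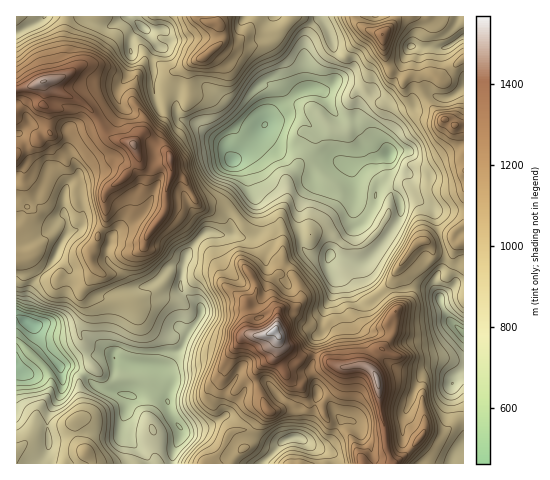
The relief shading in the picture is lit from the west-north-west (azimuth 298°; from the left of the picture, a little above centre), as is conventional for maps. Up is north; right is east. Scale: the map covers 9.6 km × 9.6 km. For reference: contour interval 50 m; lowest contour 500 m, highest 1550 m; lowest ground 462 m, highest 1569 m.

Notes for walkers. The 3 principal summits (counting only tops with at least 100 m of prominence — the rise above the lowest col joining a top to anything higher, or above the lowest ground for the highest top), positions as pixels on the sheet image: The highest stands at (274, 330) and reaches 1569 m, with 1107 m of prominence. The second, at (377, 379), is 1520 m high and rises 262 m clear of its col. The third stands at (43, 82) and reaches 1504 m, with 546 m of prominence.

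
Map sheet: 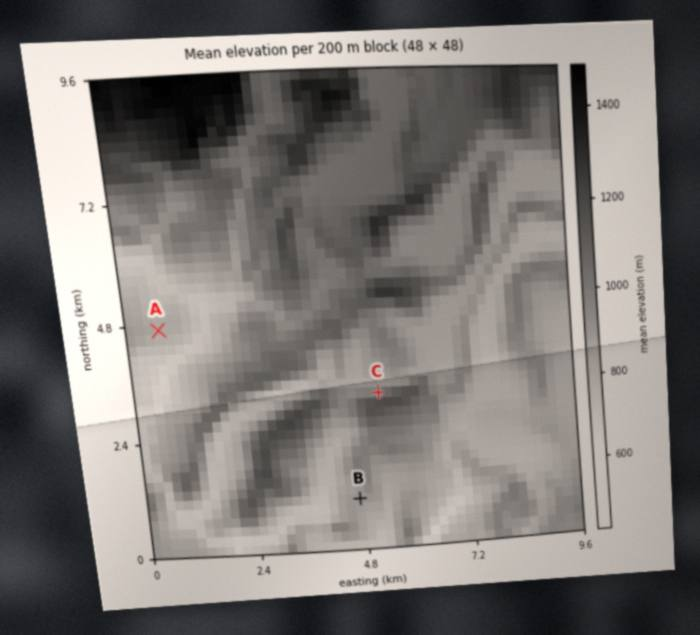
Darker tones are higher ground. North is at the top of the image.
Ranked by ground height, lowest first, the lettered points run B A C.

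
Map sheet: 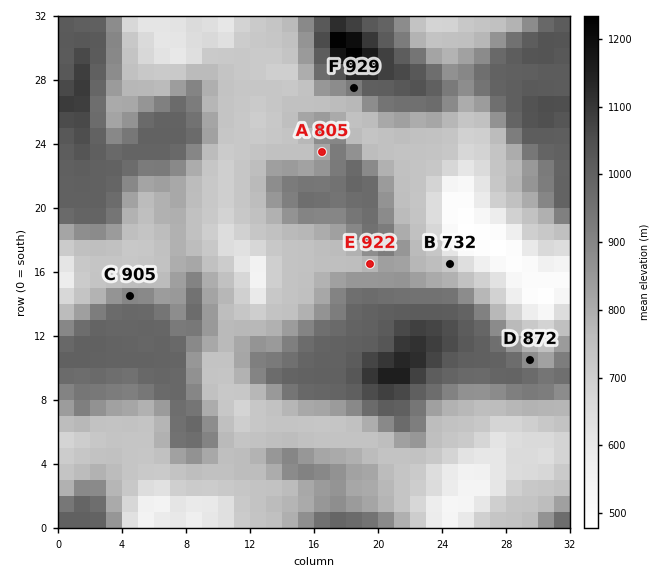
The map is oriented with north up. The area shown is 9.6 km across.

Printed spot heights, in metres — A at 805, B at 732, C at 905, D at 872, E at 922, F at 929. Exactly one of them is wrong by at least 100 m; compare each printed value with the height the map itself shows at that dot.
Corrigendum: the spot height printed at E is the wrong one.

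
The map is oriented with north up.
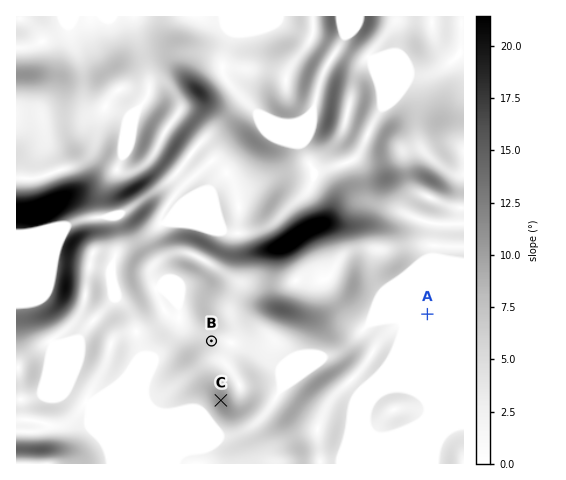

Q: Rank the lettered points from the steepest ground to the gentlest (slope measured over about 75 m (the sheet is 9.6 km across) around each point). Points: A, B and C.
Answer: C B A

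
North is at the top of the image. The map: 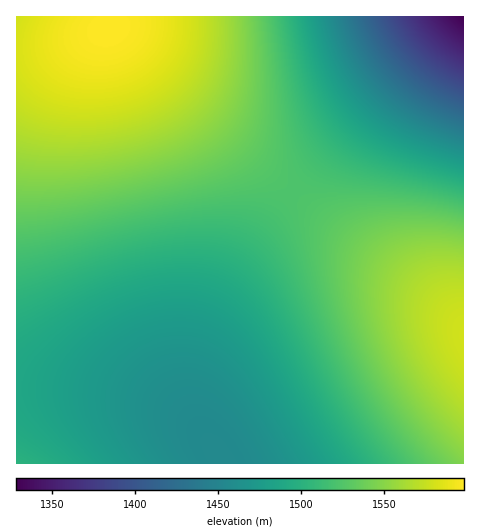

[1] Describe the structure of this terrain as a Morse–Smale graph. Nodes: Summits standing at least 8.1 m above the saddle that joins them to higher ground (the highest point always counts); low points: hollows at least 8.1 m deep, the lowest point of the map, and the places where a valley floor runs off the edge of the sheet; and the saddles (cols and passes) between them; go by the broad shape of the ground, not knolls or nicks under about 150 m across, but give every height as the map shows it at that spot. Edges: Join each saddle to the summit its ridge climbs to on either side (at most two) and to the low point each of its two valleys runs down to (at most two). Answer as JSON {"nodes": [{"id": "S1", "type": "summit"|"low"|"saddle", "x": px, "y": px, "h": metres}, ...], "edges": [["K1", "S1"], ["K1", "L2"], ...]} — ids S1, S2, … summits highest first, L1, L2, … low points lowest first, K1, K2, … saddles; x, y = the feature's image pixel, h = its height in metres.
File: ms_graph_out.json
{"nodes": [
{"id": "S1", "type": "summit", "x": 109, "y": 29, "h": 1598},
{"id": "S2", "type": "summit", "x": 462, "y": 336, "h": 1580},
{"id": "S3", "type": "summit", "x": 18, "y": 463, "h": 1501},
{"id": "L1", "type": "low", "x": 463, "y": 17, "h": 1328},
{"id": "L2", "type": "low", "x": 216, "y": 451, "h": 1455},
{"id": "K1", "type": "saddle", "x": 293, "y": 193, "h": 1523},
{"id": "K2", "type": "saddle", "x": 17, "y": 389, "h": 1488}],
"edges": [["K1", "S1"], ["K1", "S2"], ["K1", "L1"], ["K1", "L2"], ["K2", "S1"], ["K2", "S3"], ["K2", "L2"]]}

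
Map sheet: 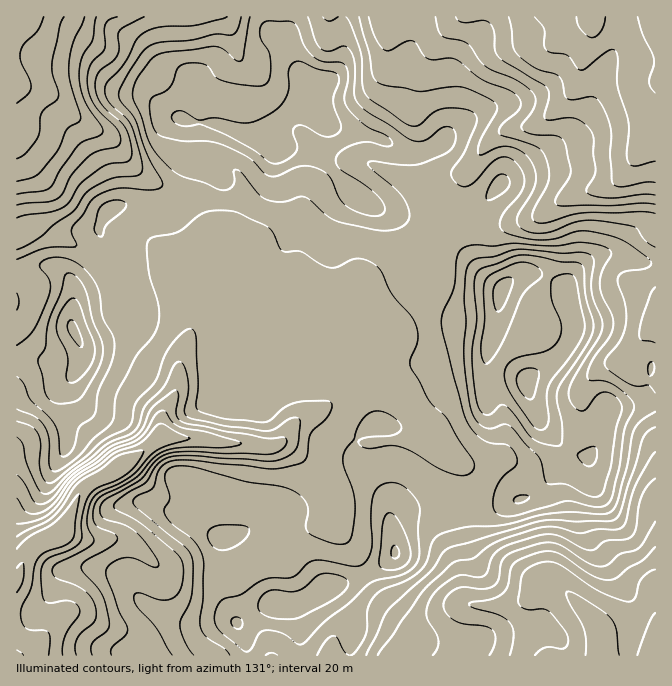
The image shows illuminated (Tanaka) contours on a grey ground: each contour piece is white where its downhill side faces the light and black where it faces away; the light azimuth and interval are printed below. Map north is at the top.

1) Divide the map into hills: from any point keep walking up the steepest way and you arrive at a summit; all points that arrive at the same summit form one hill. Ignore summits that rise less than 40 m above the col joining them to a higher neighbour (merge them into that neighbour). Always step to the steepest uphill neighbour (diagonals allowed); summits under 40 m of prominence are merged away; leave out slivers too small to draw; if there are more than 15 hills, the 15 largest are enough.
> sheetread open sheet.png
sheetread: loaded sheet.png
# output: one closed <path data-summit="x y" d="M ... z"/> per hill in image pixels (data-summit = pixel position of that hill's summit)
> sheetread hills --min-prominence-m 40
<path data-summit="527 382" d="M655 16l-64 1 0 20-8 20-4 21-8 15-29 28-10 5-25 3-12 7-12 12-19 29-8 25-20 23-12 25-2 18-4-5-4 0-29 10-16 10-5 12-3 32-10 20-1 17-2-14-6-7-38-15-16-2-14 7-12 0-18-5-24-10-18 0-8 5-10 22-5 17-1 25-17 33 0 17-35 26 36 35 22 6 23 0 13-6 11-18 2-7-1-30 43 3 13-11 9-14 13-7 12 0 23 20 17 9 75-2 3-2 4 8 19 18 1 5 4 18 1 46 9 20 10 7 20 5 29 15 13 0 10 5 36 38 5 11 1 21 53 0z"/><path data-summit="315 88" d="M590 16l-573 0-1 69 26 6 10 5 25 23 31 17 36 40 21 12 24 8 17 27 15 14 3 5 0 10-23 41-7 25 1 5 7-5 18 0 24 10 18 5 12 0 14-7 16 2 38 15 6 7 2 14 1-17 10-20 3-32 5-12 16-10 29-10 4 0 4 5 2-18 12-25 20-23 8-25 19-29 12-12 12-7 25-3 10-5 29-28 8-15 4-21 8-20z"/><path data-summit="395 552" d="M322 414l-12 0-13 7-9 14-13 11-43-3 1 30-2 7-8 15-9 8-30 1-15-3-7-3-37-35-13 10-22 10-11 10-16 37-6 6-19 7-12 12-5 10-2 9-3 3 0 78 585 0 0-20-5-11-36-38-10-5-13 0-29-15-20-5-10-7-9-20-1-46-4-18-1-5-19-18-4-8-3 2-75 2-17-9z"/><path data-summit="74 330" d="M22 86l-6 1 1 489 10-22 11-11 19-7 6-6 16-37 11-10 22-10 30-20 19-16 0-17 17-33 1-25 15-39 7-30 23-41 0-10-18-19-17-27-24-8-21-12-36-40-31-17-25-23-10-5z"/>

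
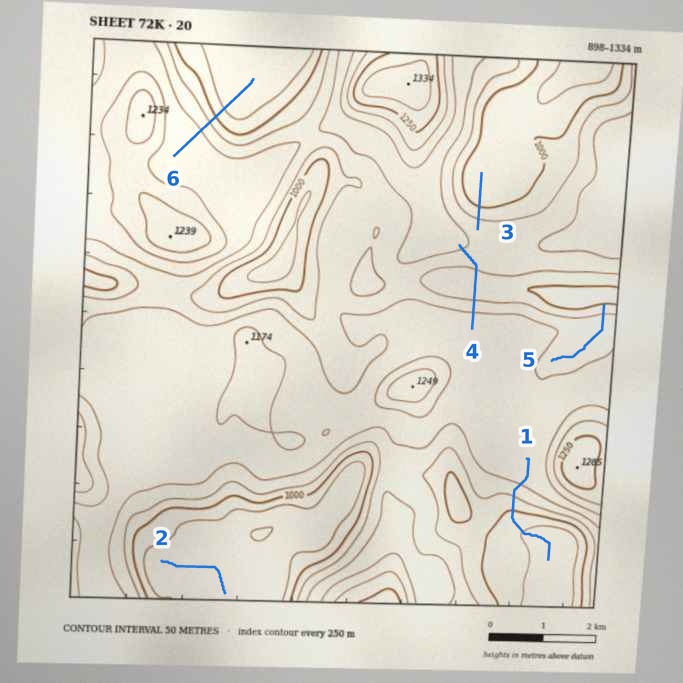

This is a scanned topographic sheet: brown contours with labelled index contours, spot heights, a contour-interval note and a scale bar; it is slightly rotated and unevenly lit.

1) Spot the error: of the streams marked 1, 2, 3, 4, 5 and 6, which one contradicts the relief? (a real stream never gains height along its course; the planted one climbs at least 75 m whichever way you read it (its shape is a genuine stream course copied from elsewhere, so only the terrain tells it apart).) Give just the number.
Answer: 4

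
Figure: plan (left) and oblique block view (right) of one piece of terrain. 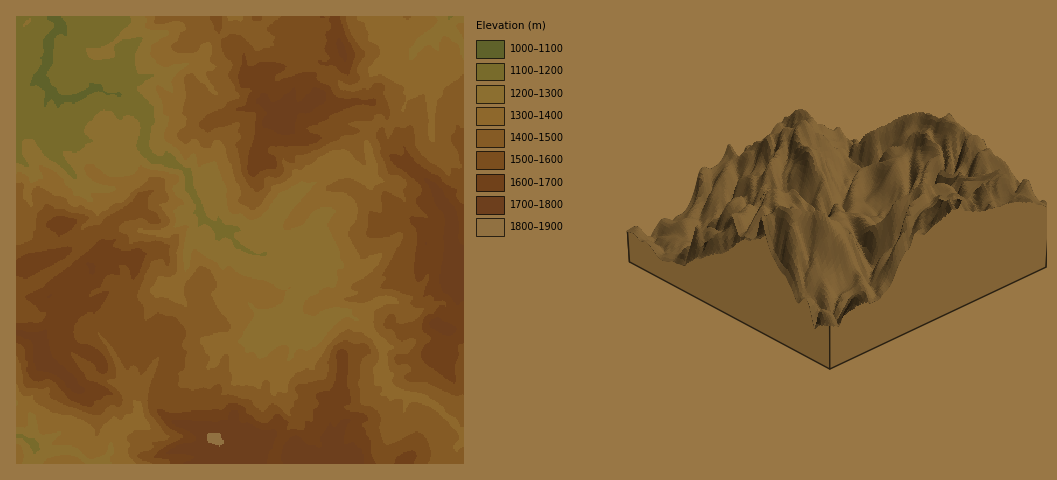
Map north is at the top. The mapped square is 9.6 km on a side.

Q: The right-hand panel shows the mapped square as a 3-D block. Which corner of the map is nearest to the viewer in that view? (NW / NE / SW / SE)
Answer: SW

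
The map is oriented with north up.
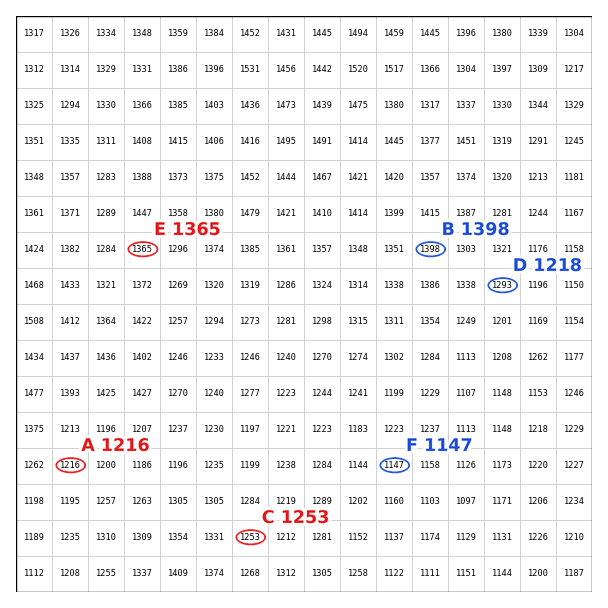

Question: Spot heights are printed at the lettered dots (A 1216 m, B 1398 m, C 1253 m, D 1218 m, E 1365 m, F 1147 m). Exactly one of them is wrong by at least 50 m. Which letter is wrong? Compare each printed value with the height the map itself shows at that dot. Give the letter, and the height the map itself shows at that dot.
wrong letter D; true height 1293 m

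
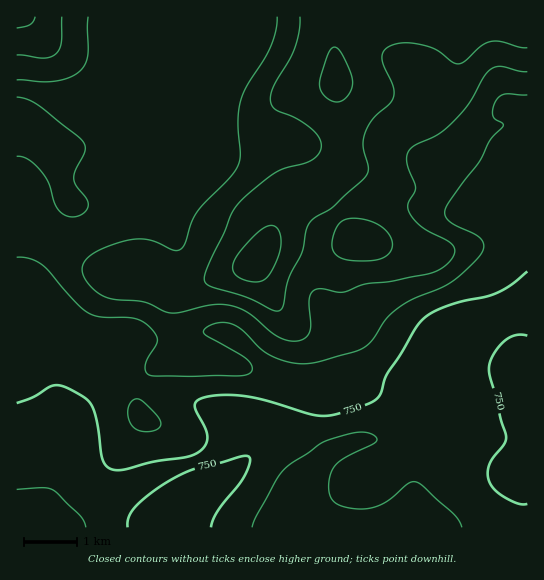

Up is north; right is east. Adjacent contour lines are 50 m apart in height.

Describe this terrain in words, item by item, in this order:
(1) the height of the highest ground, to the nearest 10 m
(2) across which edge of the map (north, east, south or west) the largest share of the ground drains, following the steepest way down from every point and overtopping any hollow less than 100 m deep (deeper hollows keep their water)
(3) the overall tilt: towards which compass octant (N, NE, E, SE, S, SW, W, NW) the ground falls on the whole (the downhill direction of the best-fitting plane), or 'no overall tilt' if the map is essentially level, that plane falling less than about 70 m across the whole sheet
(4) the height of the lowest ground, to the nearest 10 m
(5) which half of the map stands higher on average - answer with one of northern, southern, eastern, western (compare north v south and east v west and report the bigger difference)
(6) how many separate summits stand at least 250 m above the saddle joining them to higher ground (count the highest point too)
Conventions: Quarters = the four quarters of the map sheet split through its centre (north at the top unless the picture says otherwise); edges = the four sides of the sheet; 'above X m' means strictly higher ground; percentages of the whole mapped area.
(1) The highest ground is at about 970 m.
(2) The largest share of the runoff leaves by the southern edge.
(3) On the whole the ground falls towards the south.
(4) About 670 m is the lowest elevation on the sheet.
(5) Taken as a whole, the northern half is higher than the southern.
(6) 1 summit rises at least 250 m above its surroundings.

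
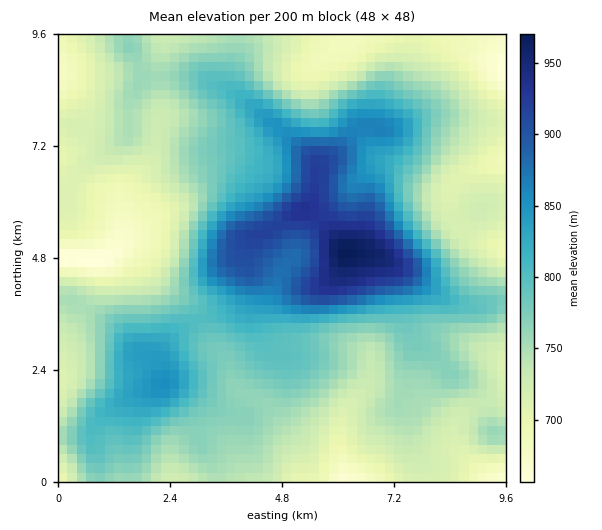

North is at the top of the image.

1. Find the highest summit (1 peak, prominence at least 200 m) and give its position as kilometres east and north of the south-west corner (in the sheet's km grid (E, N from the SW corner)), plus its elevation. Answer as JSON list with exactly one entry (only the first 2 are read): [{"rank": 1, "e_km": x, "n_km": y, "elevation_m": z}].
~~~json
[{"rank": 1, "e_km": 6.16, "n_km": 4.91, "elevation_m": 972}]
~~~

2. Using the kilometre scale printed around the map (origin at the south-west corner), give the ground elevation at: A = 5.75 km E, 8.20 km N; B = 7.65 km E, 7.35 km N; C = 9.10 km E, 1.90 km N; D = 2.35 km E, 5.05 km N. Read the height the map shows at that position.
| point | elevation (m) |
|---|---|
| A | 755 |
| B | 815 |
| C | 740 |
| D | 705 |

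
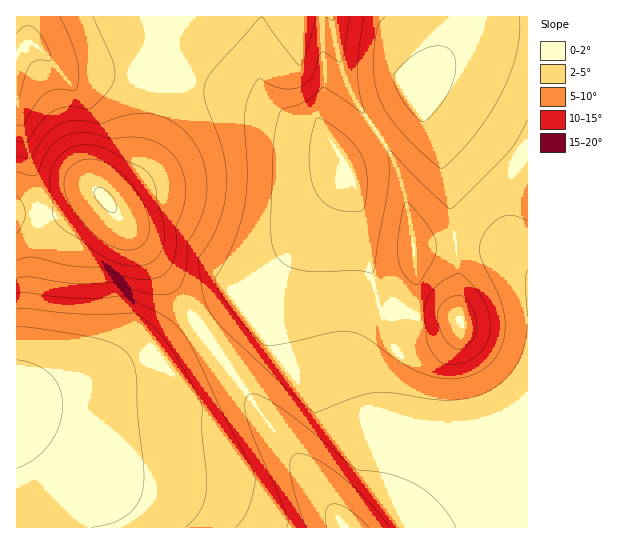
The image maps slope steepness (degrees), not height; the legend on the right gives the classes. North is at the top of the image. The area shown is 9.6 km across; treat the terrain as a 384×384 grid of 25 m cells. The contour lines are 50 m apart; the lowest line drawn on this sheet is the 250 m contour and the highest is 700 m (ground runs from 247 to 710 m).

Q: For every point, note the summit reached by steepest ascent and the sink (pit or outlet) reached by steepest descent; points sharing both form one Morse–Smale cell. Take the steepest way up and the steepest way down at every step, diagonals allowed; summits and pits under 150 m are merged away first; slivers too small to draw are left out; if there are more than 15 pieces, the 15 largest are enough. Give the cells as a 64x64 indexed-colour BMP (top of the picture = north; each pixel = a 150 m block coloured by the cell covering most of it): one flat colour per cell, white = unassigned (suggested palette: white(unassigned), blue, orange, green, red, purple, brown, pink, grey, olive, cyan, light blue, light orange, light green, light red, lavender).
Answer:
<image width="64" height="64" href="data:image/bmp;base64,Qk12CAAAAAAAAHYAAAAoAAAAQAAAAEAAAAABAAQAAAAAAAAIAAATCwAAEwsAABAAAAAAAAAA////ALR3HwAOf/8ALKAsACgn1gC9Z5QAS1aMAMJ34wB/f38AIr28AM++FwDox64AeLv/AIrfmACWmP8A1bDFADMzMzMzMzMzMzMzMzMzMzMzMzMzMiIiIiIiIiIiIiIiMzMzMzMzMzMzMzMzMzMzMzMzMzMiIiIiIiIiIiIiIiIzMzMzMzMzMzMzMzMzMzMzMzMzMiIiIiIiIiIiIiIiIjMzMzMzMzMzMzMzMzMzMzMzMzMyIiIiIiIiIiIiIiIiMzMzMzMzMzMzMzMzMzMzMzMzMyIiIiIiIiIiIiIiIiIzMzMzMzMzMzMzMzMzMzMzMzMyIiIiIiIiIiIiIiIiIjMzMzMzMzMzMzMzMzMzMzMzMzIiIiIiIiIiIiIiIiIiMzMzMzMzMzMzMzMzMzMzMzMzIiIiIiIiIiIiIiIiIiIzMzMzMzMzMzMzMzMzMzMzMzIiIiIiIiIiIiIiIiIiIjMzMzMzMzMzMzMzMzMzMzMzIiIiIiIiIiIiIiIiIiIiMzMzMzMzMzMzMzMzMzMzMzMiIiIiIiIiIiIiIiIiIiIzMzMzMzMzMzMzMzMzMzMzMiIiIiIiIiIiIiIiIiIiIjMzMzMzMzMzMzMzMzMzMzMiIiIiIiIiIiIiIiIiIiIiMzMzMzMzMzMzMzMzMzMzMiIiIiIiIiIiIiIiIiIiIiIzMzMzMzMzMzMzMzMzMzMiIiIiIiIiIiIiIiIiIiIiIjMzMzMzMzMzMzMzMzMzMyIiIiIiIiIiIiIiIiIiIiIiREMzMzMzMzMzMzMzMzMyIiIiIiIiIiIiIiIiIiIiIiJEREQzMzMzMzMzMzMzMyIiIiIiIiIiIiIiIiIiIiIiIkRERERDMzMzMzMzMzMzIiIiIiIiIiIiIiIiIiIiIiIiREREREREMzMzMzMzMzIiIiIiIiIiIiIiIiIiIiIiIiJEREREREREMzMzMzMzIiIiIiIiIiIiIiIiIiIiIiIiIkREREREREREQzMzMzMiIiIiIiIiIiIiIiIiIiIiIiIiREREREREREREQzMzMiIiIiIiIiIiIiIiIiIiIiIiIiJEREREREREREREMzMiIiIiIiIiIiIiIiIiIiIiIiIiIkREREREREREREREMiIiIiIiIiIiIiIiIiIiIiIiIiIiRERERERERERERERCIiIiIiIiIiIiIiIiIiIiIhEiIiJERERERERERERERBESIiIiIiIiIiIiIiIiEREREREREURERERERERERERBEREiIiIiIiIiIiIiIRERERERERERREREREREREREREEREREiIiIiIiIiIiERERERERERERFEREREREREREREERERERIiIiIiIiIiIREREREREREREUREREREREREREERERERESIiIiIiIiIhERERERERERERREREREREREREQREREREREiIiIiIiIhERERERERERERFEREREREREREQRERERERERIiIiIiIiEREREREREREREUREREREREREQRERERERERESIiIiIiIRERERERERERERREREREREREQREREREREREREiIiIiIhERERERERERERFERERERERERBERERERERERERIiIiIiEREREREREREREURERERERERBERERERERERERESIiIiERERERERERERERRERERERERBEREREREREREREREiIiIRERERERERERERFERERERERBERERERERERERERESIiIhERERERERERERERERFERERBEREREREREREREREREiIiERERERERERERERERERFEREERERERERERERERERERIiIRERERERERERERERERERFEERERERERERERERERERESIhERERERERERERERERERERERERERERERERERERERERIhERERERERERERERERERERERERERERERERERERERERESERERERERERERERERERERERERERERERERERERERERERERERERERERERERERERERERERERERERERERERERERERERERERERERERERERERERERERERERERERERERERERERERERERERERERERERERERERERERERERERERERERERERERERERERERERERERERERERERERERERERERERERERERERERERERERERERERERERERERERERERERERERERERERERERERERERERERERERERERERERERERERERERERERERERERERERERERERERERERERERERERERERERERERERERERERERERERERERERERERERERERERERERERERERERERERERERERERERERERERERERERERERERERERERERERERERERERERERERERERERERERERERERERERERERERERERERERERERERERERERERERERERERERERERERERERERERERERERERERERERERERERERERERERERERERERERERERERERERERERERERERERERERERERERERERERERERERERERERERERERERERERERERERERERERERERERERERERERERERERERERERERERERERERERERERERERERERERERERERERERERERERERERERERERERERERERERERERERERERERERERERERERERERERERERERERERERERERERERERERERERERERERERERERERERERERERERERERERERERERERERERERERERERERERERERERERERERERERERERERERERERERERERERERERERERERERERERER"/>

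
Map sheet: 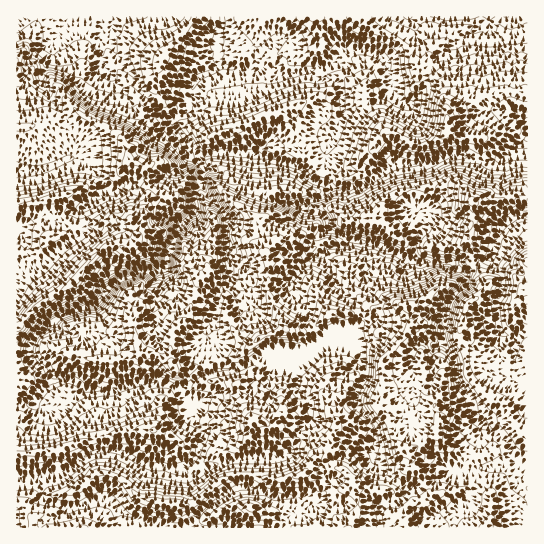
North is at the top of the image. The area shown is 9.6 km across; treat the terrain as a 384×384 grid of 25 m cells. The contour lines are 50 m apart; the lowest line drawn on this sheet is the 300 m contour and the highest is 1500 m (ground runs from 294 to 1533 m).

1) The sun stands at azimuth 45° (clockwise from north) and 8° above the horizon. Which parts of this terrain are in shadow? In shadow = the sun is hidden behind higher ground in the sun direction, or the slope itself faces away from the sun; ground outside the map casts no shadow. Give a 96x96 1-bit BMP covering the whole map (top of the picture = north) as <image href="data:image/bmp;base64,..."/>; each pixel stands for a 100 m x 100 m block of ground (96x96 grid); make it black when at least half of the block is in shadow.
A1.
<image width="96" height="96" href="data:image/bmp;base64,Qk2+BAAAAAAAAD4AAAAoAAAAYAAAAGAAAAABAAEAAAAAAIAEAAATCwAAEwsAAAIAAAAAAAAA////AAAAAADAAP/+f//AEAkAAADAAP//P/+AIA0AAADAAf//x/wAIAAAAACA5///wfAAQAA4AACH///4AAHgfgAYAAAH//4AAAP+fw4BAAAEP/wAA///NgCAAAAAH/gAA///gAHwAADgA/AAwf//kAfwAAD8B+AB8HwOHD/wAAD/AAA4/AAAHH/gAAD/gAf+/wAAAH+AAAD/wD////w8AP/AAAA/////f//+Af/HgAYAf//+P//+Af8PgA8AB//+P///gf4HgB8AAf/8H+9/gf4HAD4AAH/AH/fwAf4AAHwAAAIAP/MBwfwAAfgAAAAAf/AD4fwAB+AAAAAAf+AD4fgCB9AGABwAf+AD4fgMB/A/gB8Af8ADw/AED+C////A/4CDw+AAD8C////g/4AHg+AAD4A////9/8AHg+AAHgAf///+P4AGA/AAPAAf////DgAGAfAAOAAf////BwAAAfgAOAAf///8N/wAA/gQMAA//3/4B/8AB/gwMAA//A9wAf+AB/AAcAA/wB4AAP/4B/AD8AA/AB4AAP/8B/AH8AA8ABwAAf//A/gn4AL4AHwAA8P/w/4/4AD8+HwAA4Dx+f874H4/4DwABwHB//+B8Ps/wHwABwfB//+B4Pj/8PgABg+B///A4Hhf//gABg+BwH/G8HhP//gABg8DgM/McHgD//gAAg8DAY4AMH0B//A3Ag4CBxgBoHwAf/A/gA4EBgAAPHwAL/A/4I4EDAAADjwAB/5/wfwAHACADDwAB///gf4AGAH8PD8AA///Af4AGAP//j8AA//+If4AMAP/+D8gAf/fAf4AAA//+B4wAPuPAfwAf///+GA4APAPAfgAf///+GA8AAA2G/AAf///+DA4BgAy08AA//4/+ABAB/wDg/AAf/w/+ADAB/wD+/AAf/g/+ADgAfgP+/AAeOA/+DjwAAAf9/AB+IAf/Hz+AAAe/+AD8AA//v8/AAAcf4A8AAA//G8DAAAAfwD/AAA/+AIAAeAAfgD/YAAf+AAAAfAAfAAAf4AP8AAAAf4AOAAA//gAYAAAA/8AMAAD//+AAAAAB/8AFgAHv//4AACAB/8cPAAfH///AAAAB/gA+AP+H///4AAAB/AB///8D+///AAAA/AB///gB+///gAAA/AB//8AB+f//wAAA/AD//+AB/ef/gAAA+AD8/+AA/c/kAAAB4ADwH/AAOA/gAAADgADAA/gAAB/gAAAPAAAAAPAAAB/gAAA8AAc4AAABAD/AAMA4AAY4AAABgH/AA8BwAAAAAAABwP/AA8DgAAAAAAADg//AAIHAACAAAAADw/+AAAHAAnAAAAADg/+AAAGABuAAAAADA/+AAAEADeAAAAAGA/8AAAAACeAAAArAA/gAAAAAA+AAcPv/A/gAAAAAB8AAeP//z/AAAAAABwAAAP////AAAAAABgAAAH/P/+AAAAAABAAAAH/P/8AAAAAAAAAAwD/v/4AAAAAAAAAAwD/H/gAAAAAAAAAA4D/H+AAAAAAAAAAA4D/D4AAAEAAAAAAgYA+AwAAAAA="/>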